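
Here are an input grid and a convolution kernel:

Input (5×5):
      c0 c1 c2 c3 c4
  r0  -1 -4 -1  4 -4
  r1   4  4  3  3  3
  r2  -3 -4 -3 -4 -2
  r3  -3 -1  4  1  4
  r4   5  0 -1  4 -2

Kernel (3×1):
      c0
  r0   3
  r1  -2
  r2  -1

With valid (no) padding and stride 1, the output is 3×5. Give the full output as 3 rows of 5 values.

Output[0,0]: The receptive field on the input at this output position is [-1 / 4 / -3]. Elementwise product with the kernel and sum: -1·3 + 4·-2 + -3·-1.
Output[0,1]: The receptive field on the input at this output position is [-4 / 4 / -4]. Elementwise product with the kernel and sum: -4·3 + 4·-2 + -4·-1.

-8 -16 -6 10 -16
21 21 11 16 9
-8 -10 -16 -18 -12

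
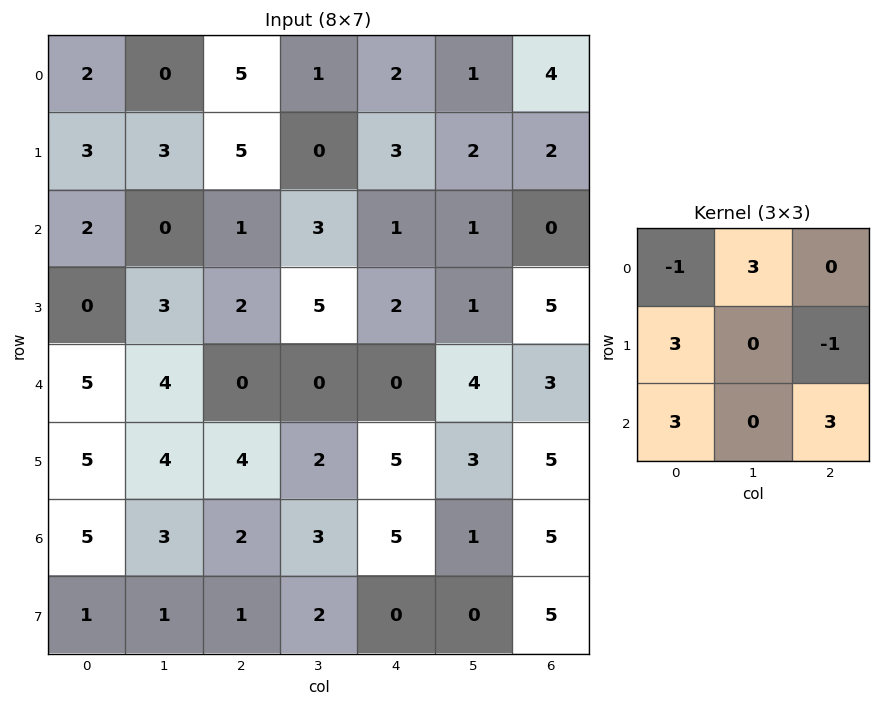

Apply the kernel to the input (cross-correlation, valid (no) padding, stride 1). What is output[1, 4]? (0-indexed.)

27

The receptive field on the input at this output position is [3 2 2 / 1 1 0 / 2 1 5]. Elementwise product with the kernel and sum: 3·-1 + 2·3 + 1·3 + 0·-1 + 2·3 + 5·3.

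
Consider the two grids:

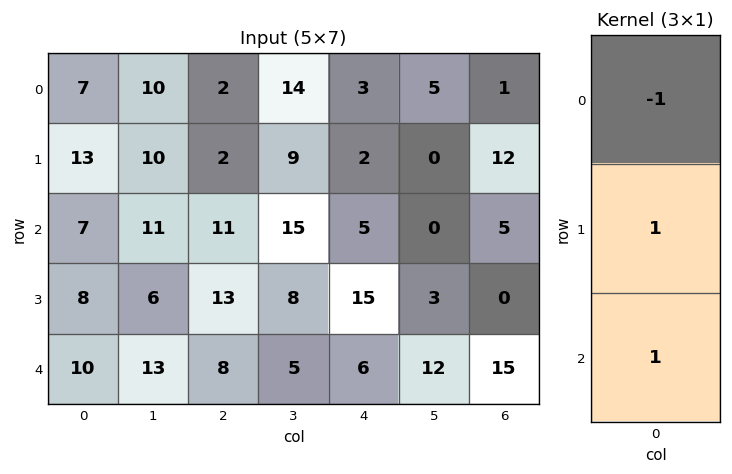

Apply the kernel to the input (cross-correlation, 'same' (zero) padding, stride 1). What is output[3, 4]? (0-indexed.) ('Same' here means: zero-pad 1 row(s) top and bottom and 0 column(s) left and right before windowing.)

The receptive field on the zero-padded input at this output position is [5 / 15 / 6]. Elementwise product with the kernel and sum: 5·-1 + 15·1 + 6·1.

16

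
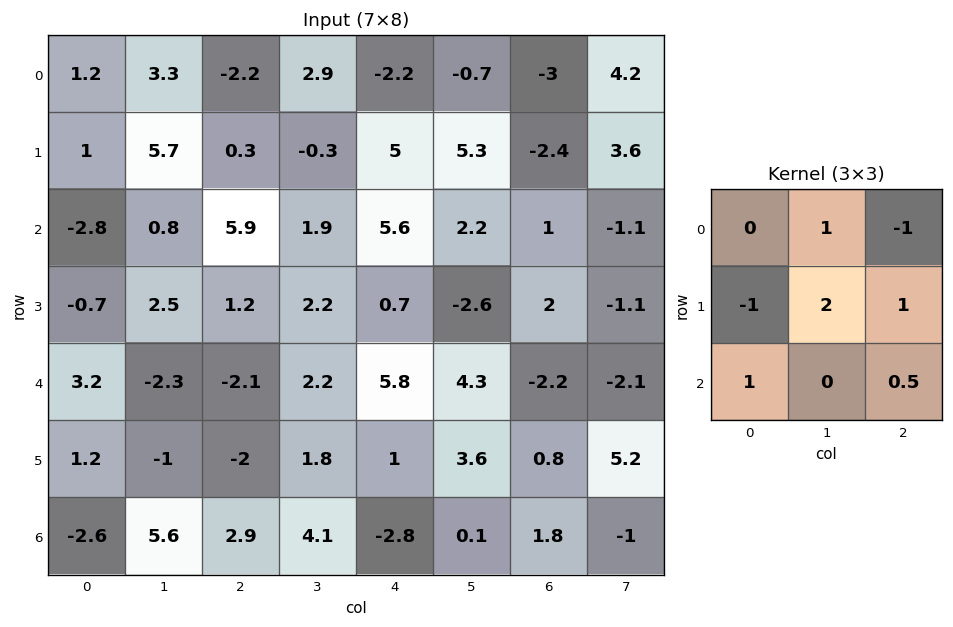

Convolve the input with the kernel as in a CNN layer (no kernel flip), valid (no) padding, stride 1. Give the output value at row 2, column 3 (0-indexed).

4.35

The receptive field on the input at this output position is [1.9 5.6 2.2 / 2.2 0.7 -2.6 / 2.2 5.8 4.3]. Elementwise product with the kernel and sum: 5.6·1 + 2.2·-1 + 2.2·-1 + 0.7·2 + -2.6·1 + 2.2·1 + 4.3·0.5.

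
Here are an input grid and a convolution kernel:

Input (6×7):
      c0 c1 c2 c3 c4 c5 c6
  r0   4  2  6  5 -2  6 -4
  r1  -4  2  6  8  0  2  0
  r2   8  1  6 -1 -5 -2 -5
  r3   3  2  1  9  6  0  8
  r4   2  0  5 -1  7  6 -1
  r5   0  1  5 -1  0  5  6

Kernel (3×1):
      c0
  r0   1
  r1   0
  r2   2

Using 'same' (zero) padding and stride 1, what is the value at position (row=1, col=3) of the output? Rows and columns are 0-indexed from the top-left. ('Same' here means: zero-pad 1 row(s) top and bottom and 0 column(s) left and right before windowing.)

The receptive field on the zero-padded input at this output position is [5 / 8 / -1]. Elementwise product with the kernel and sum: 5·1 + -1·2.

3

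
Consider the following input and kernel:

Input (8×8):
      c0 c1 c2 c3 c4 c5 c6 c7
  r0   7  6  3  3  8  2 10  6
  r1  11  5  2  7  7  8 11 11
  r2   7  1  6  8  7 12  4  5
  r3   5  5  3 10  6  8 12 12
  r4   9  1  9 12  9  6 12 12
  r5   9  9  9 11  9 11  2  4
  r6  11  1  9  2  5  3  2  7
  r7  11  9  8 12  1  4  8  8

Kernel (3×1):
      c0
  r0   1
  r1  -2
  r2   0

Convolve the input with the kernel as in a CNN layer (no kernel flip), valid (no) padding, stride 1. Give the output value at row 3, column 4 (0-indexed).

-12

The receptive field on the input at this output position is [6 / 9 / 9]. Elementwise product with the kernel and sum: 6·1 + 9·-2.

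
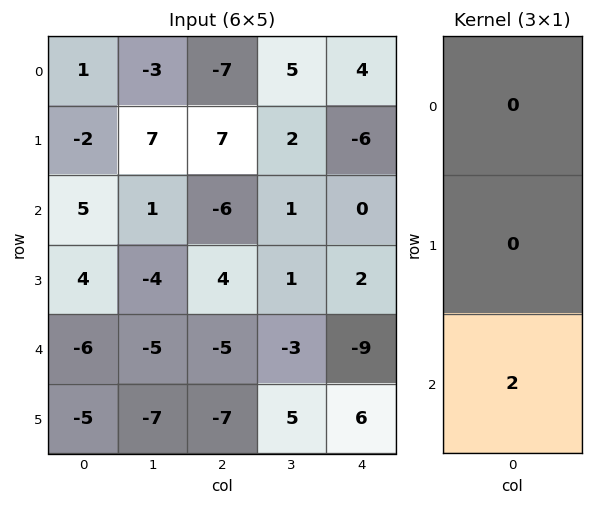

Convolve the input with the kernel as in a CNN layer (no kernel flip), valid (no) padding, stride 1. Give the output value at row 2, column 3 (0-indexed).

-6

The receptive field on the input at this output position is [1 / 1 / -3]. Elementwise product with the kernel and sum: -3·2.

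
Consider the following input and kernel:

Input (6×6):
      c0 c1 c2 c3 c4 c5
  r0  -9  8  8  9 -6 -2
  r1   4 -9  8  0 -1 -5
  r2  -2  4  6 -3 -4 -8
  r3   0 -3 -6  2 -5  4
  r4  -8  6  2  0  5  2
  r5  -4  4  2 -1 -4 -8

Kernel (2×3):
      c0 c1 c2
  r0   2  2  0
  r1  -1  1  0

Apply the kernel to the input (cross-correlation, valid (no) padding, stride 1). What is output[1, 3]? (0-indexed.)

The receptive field on the input at this output position is [0 -1 -5 / -3 -4 -8]. Elementwise product with the kernel and sum: 0·2 + -1·2 + -3·-1 + -4·1.

-3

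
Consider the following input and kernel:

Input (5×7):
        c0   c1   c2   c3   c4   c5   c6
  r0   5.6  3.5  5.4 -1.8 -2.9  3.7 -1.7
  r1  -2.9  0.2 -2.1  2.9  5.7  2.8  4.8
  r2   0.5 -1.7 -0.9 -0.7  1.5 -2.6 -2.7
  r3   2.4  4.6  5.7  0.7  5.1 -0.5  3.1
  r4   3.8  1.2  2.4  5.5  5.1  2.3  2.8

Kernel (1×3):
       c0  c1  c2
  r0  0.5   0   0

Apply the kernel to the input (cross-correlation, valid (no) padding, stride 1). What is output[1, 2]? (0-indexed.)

The receptive field on the input at this output position is [-2.1 2.9 5.7]. Elementwise product with the kernel and sum: -2.1·0.5.

-1.05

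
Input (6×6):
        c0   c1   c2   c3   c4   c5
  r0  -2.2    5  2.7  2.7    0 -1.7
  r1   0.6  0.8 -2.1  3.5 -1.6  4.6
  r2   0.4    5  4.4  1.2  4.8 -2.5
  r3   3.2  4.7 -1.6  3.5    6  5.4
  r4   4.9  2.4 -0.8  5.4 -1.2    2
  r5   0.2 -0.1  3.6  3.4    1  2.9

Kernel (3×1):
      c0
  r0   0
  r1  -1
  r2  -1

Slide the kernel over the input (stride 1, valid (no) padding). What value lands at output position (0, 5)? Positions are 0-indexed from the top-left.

-2.1

The receptive field on the input at this output position is [-1.7 / 4.6 / -2.5]. Elementwise product with the kernel and sum: 4.6·-1 + -2.5·-1.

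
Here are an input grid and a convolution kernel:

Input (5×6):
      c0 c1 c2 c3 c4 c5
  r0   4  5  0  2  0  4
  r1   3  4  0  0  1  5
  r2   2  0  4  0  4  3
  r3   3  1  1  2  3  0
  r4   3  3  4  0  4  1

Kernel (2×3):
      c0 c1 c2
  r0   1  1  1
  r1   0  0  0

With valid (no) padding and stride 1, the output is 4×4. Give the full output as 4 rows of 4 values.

Output[0,0]: The receptive field on the input at this output position is [4 5 0 / 3 4 0]. Elementwise product with the kernel and sum: 4·1 + 5·1 + 0·1.

9 7 2 6
7 4 1 6
6 4 8 7
5 4 6 5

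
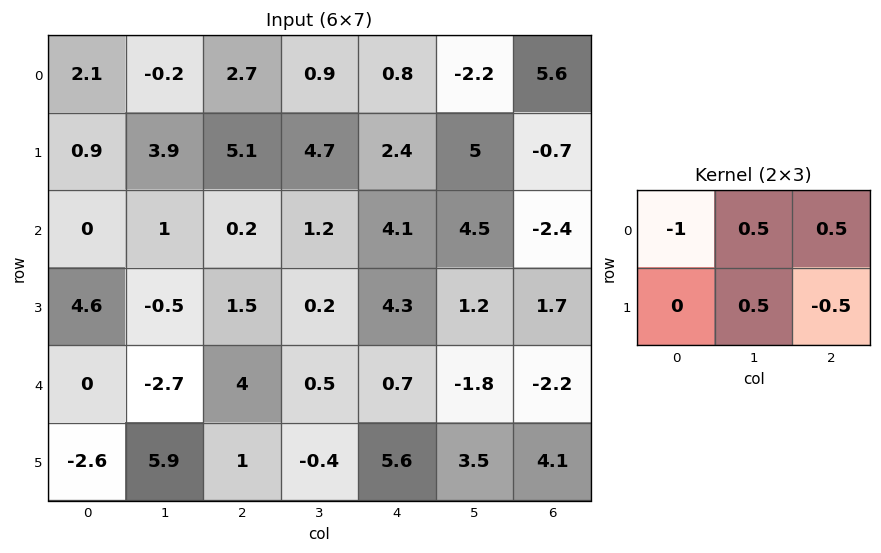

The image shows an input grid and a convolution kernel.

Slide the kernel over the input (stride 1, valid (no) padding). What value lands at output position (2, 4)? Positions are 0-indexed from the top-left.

-3.3

The receptive field on the input at this output position is [4.1 4.5 -2.4 / 4.3 1.2 1.7]. Elementwise product with the kernel and sum: 4.1·-1 + 4.5·0.5 + -2.4·0.5 + 1.2·0.5 + 1.7·-0.5.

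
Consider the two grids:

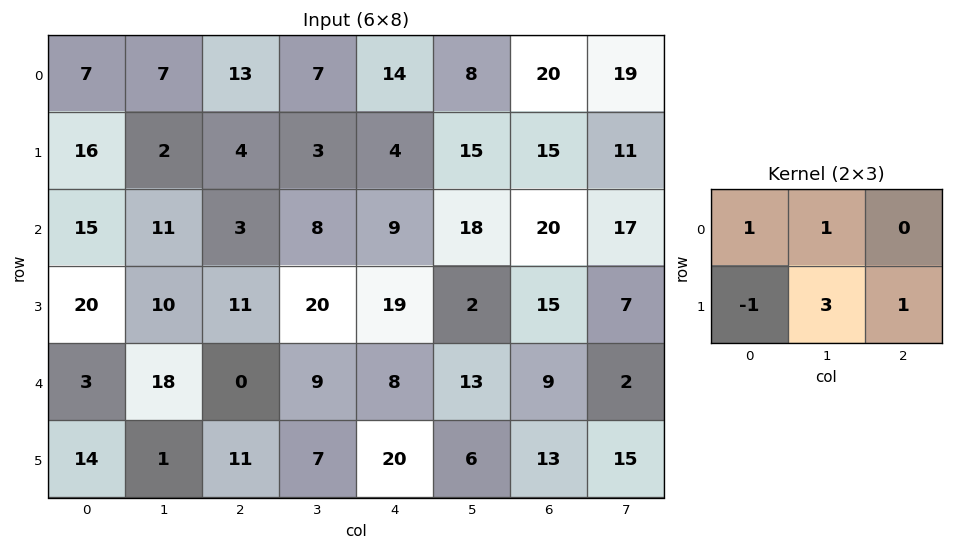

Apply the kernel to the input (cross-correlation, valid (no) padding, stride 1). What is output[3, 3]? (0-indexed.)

67

The receptive field on the input at this output position is [20 19 2 / 9 8 13]. Elementwise product with the kernel and sum: 20·1 + 19·1 + 9·-1 + 8·3 + 13·1.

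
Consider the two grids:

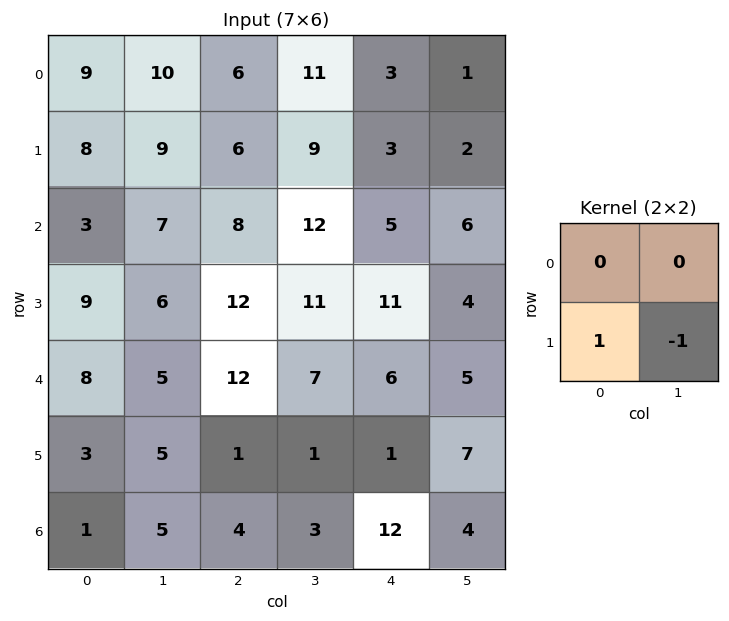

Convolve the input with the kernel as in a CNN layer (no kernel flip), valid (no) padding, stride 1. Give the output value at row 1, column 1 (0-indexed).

The receptive field on the input at this output position is [9 6 / 7 8]. Elementwise product with the kernel and sum: 7·1 + 8·-1.

-1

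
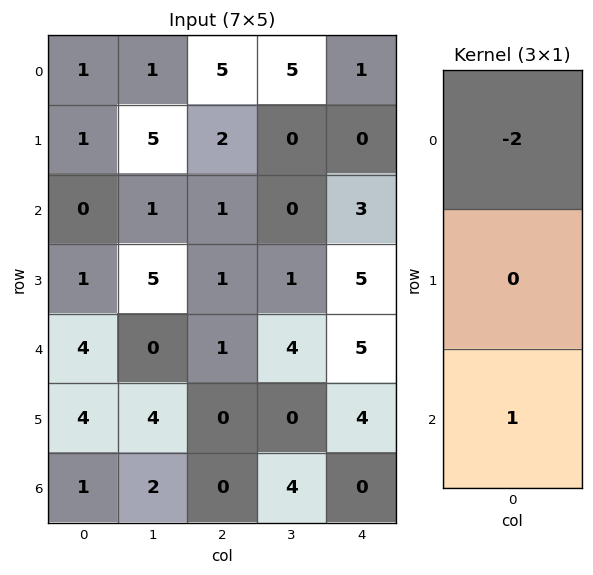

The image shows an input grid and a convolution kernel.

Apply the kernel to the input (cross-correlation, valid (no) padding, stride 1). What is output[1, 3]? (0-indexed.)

The receptive field on the input at this output position is [0 / 0 / 1]. Elementwise product with the kernel and sum: 0·-2 + 1·1.

1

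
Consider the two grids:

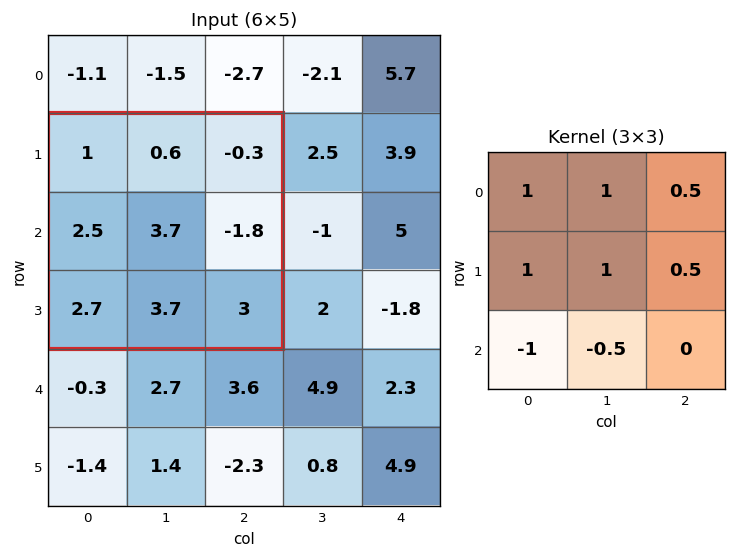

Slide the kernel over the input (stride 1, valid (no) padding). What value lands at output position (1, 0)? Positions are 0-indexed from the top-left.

The receptive field on the input at this output position is [1 0.6 -0.3 / 2.5 3.7 -1.8 / 2.7 3.7 3]. Elementwise product with the kernel and sum: 1·1 + 0.6·1 + -0.3·0.5 + 2.5·1 + 3.7·1 + -1.8·0.5 + 2.7·-1 + 3.7·-0.5.

2.2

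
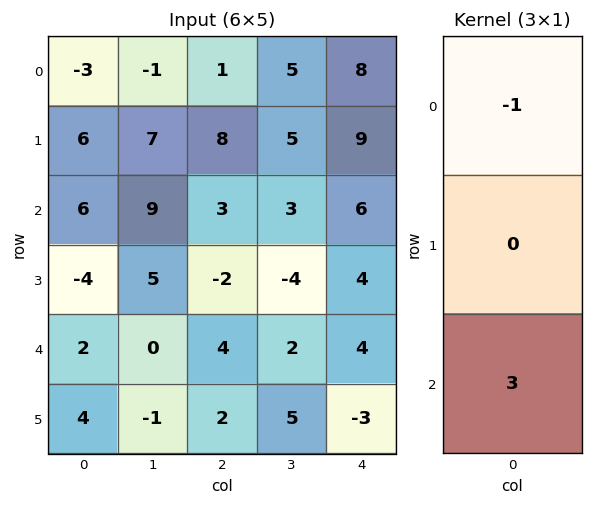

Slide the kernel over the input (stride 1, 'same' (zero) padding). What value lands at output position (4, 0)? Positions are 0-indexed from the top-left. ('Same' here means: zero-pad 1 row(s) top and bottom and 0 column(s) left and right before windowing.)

The receptive field on the zero-padded input at this output position is [-4 / 2 / 4]. Elementwise product with the kernel and sum: -4·-1 + 4·3.

16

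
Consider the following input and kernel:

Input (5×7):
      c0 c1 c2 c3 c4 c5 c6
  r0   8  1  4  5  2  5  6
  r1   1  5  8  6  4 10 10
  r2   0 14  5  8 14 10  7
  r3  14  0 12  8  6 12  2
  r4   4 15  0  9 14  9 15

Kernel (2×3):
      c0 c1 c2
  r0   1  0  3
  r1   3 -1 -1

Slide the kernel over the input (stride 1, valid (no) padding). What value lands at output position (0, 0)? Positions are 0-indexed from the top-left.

10

The receptive field on the input at this output position is [8 1 4 / 1 5 8]. Elementwise product with the kernel and sum: 8·1 + 4·3 + 1·3 + 5·-1 + 8·-1.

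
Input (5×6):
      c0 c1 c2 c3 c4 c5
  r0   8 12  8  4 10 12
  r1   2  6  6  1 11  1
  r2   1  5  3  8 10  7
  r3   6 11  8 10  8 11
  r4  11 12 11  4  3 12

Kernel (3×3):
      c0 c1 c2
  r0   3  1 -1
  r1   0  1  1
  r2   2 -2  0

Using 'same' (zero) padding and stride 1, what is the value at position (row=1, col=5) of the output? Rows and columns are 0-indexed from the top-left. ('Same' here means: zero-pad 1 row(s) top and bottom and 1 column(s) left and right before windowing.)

49

The receptive field on the zero-padded input at this output position is [10 12 0 / 11 1 0 / 10 7 0]. Elementwise product with the kernel and sum: 10·3 + 12·1 + 0·-1 + 1·1 + 0·1 + 10·2 + 7·-2.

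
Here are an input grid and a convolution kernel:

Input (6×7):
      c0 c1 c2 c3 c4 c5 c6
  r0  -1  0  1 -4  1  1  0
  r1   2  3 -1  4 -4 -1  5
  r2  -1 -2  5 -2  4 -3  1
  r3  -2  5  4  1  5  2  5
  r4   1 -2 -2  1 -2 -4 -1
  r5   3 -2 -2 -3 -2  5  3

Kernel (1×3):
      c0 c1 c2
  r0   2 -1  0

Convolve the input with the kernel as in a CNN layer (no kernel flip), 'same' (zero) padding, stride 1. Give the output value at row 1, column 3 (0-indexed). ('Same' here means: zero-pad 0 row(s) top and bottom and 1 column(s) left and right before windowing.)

-6

The receptive field on the zero-padded input at this output position is [-1 4 -4]. Elementwise product with the kernel and sum: -1·2 + 4·-1.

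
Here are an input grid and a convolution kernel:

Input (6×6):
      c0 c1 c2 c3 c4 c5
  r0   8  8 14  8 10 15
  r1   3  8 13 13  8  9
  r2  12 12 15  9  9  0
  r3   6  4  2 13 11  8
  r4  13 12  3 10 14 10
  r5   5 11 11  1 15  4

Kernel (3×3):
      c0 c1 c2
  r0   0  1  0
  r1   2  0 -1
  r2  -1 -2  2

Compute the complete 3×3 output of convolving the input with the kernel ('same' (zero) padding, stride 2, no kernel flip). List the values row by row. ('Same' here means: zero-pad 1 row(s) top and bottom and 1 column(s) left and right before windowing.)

Output[0,0]: The receptive field on the zero-padded input at this output position is [0 0 0 / 0 8 8 / 0 3 8]. Elementwise product with the kernel and sum: 0·1 + 0·2 + 8·-1 + 0·-1 + 3·-2 + 8·2.

2 0 -10
-13 46 7
6 -15 -2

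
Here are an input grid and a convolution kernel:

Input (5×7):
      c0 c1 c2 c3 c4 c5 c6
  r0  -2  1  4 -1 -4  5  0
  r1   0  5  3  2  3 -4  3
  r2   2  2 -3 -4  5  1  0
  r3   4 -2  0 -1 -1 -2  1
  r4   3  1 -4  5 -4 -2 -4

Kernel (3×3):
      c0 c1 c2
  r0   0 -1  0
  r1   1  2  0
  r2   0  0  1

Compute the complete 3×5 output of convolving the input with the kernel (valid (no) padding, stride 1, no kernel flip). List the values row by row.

6 3 13 13 -10
1 -8 -14 1 12
-6 6 -2 -10 -10

Output[0,0]: The receptive field on the input at this output position is [-2 1 4 / 0 5 3 / 2 2 -3]. Elementwise product with the kernel and sum: 1·-1 + 0·1 + 5·2 + -3·1.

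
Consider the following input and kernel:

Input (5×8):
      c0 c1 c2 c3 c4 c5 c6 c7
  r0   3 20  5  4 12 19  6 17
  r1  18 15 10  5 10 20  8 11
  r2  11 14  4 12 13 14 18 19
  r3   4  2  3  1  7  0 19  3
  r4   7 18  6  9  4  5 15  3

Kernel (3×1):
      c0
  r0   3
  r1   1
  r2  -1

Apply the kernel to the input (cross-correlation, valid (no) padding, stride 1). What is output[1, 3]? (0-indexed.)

The receptive field on the input at this output position is [5 / 12 / 1]. Elementwise product with the kernel and sum: 5·3 + 12·1 + 1·-1.

26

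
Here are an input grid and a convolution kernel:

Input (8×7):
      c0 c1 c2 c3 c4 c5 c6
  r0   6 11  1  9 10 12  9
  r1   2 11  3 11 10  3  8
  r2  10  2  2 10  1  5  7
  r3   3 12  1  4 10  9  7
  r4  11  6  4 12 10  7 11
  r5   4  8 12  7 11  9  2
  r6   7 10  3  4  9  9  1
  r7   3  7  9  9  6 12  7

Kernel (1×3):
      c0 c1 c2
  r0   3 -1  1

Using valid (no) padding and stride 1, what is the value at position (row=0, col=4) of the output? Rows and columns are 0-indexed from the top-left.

27

The receptive field on the input at this output position is [10 12 9]. Elementwise product with the kernel and sum: 10·3 + 12·-1 + 9·1.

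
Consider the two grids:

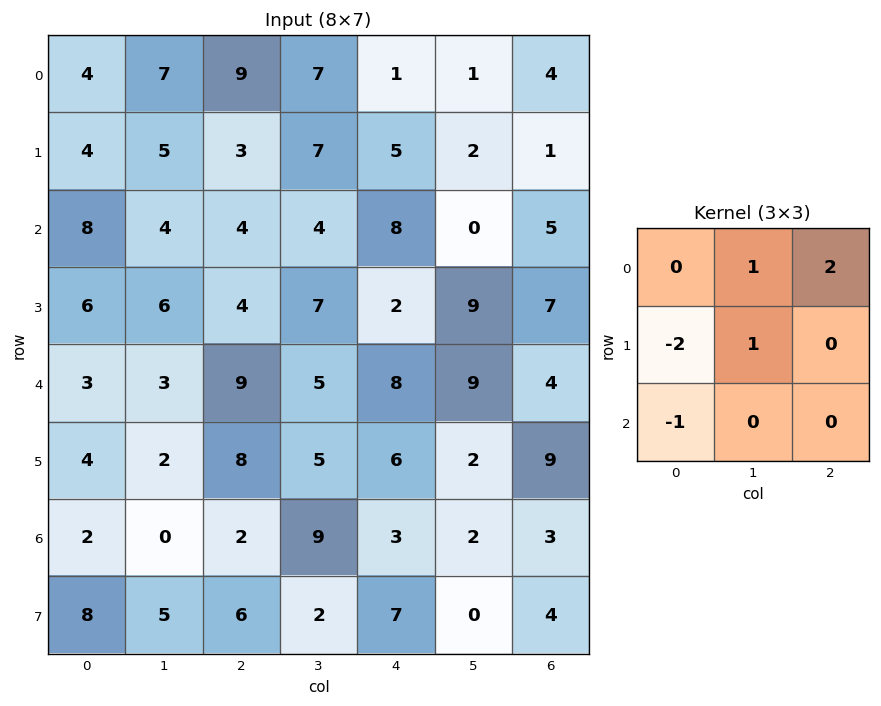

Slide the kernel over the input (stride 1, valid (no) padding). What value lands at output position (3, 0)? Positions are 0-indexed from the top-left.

The receptive field on the input at this output position is [6 6 4 / 3 3 9 / 4 2 8]. Elementwise product with the kernel and sum: 6·1 + 4·2 + 3·-2 + 3·1 + 4·-1.

7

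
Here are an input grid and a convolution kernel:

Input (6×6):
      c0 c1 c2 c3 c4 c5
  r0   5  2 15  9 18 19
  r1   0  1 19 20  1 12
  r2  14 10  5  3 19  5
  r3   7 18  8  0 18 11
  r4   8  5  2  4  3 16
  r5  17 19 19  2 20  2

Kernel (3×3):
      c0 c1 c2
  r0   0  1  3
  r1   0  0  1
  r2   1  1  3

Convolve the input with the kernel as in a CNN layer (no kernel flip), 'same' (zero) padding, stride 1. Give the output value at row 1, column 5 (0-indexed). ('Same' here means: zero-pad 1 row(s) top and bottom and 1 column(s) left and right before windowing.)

The receptive field on the zero-padded input at this output position is [18 19 0 / 1 12 0 / 19 5 0]. Elementwise product with the kernel and sum: 19·1 + 0·3 + 0·1 + 19·1 + 5·1 + 0·3.

43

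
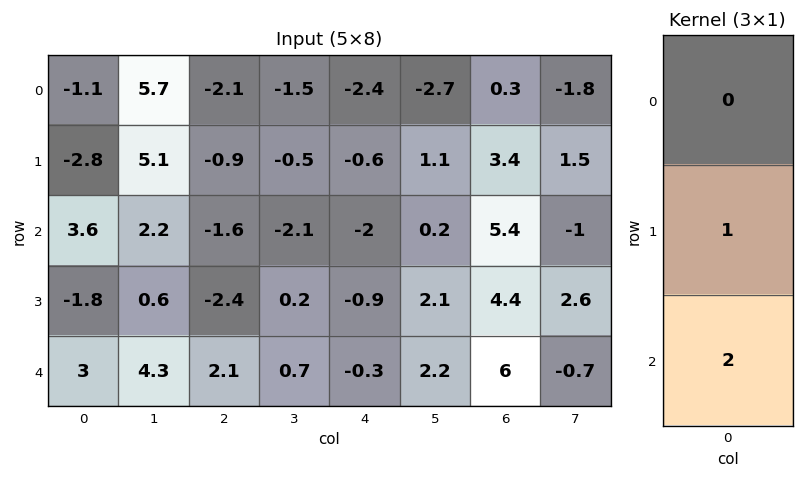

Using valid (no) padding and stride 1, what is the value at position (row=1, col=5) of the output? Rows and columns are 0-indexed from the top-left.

4.4

The receptive field on the input at this output position is [1.1 / 0.2 / 2.1]. Elementwise product with the kernel and sum: 0.2·1 + 2.1·2.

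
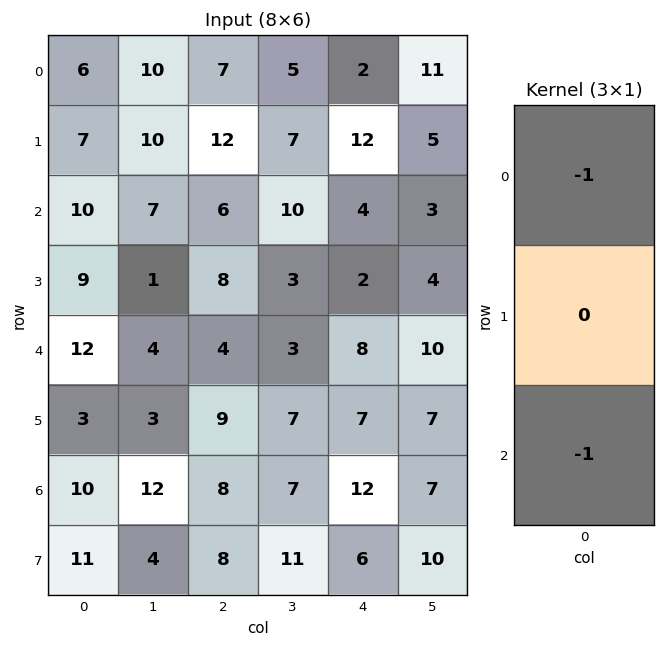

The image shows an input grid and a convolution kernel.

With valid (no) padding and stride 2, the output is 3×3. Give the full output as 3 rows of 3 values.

Output[0,0]: The receptive field on the input at this output position is [6 / 7 / 10]. Elementwise product with the kernel and sum: 6·-1 + 10·-1.

-16 -13 -6
-22 -10 -12
-22 -12 -20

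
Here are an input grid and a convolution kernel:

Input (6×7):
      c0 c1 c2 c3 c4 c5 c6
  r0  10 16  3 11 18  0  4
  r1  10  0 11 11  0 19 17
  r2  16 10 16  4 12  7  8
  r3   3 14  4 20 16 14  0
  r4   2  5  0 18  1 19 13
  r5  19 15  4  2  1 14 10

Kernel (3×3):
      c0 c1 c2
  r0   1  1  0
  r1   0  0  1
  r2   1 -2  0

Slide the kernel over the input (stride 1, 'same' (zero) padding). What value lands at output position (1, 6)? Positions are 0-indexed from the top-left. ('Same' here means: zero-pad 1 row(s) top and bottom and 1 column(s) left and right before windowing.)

The receptive field on the zero-padded input at this output position is [0 4 0 / 19 17 0 / 7 8 0]. Elementwise product with the kernel and sum: 0·1 + 4·1 + 0·1 + 7·1 + 8·-2.

-5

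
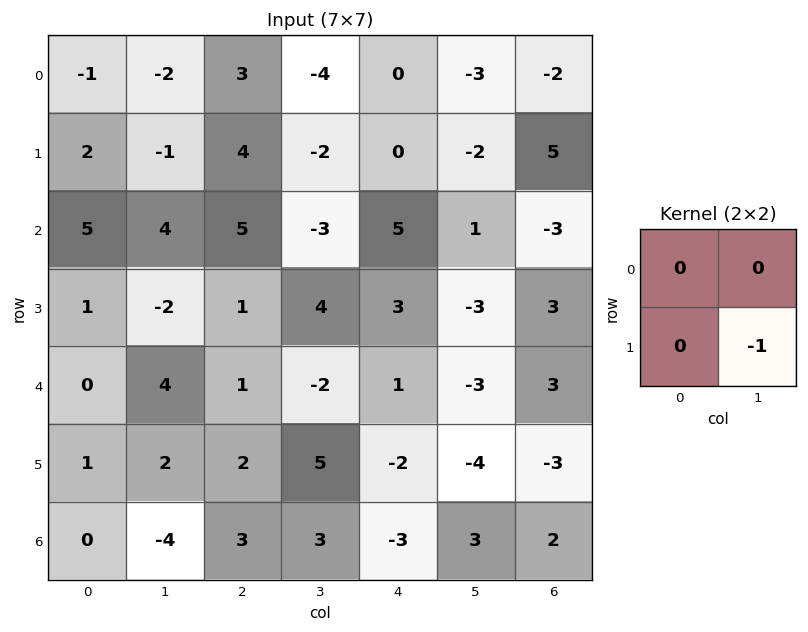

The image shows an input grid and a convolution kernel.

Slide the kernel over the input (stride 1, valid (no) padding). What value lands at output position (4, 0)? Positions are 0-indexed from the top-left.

-2

The receptive field on the input at this output position is [0 4 / 1 2]. Elementwise product with the kernel and sum: 2·-1.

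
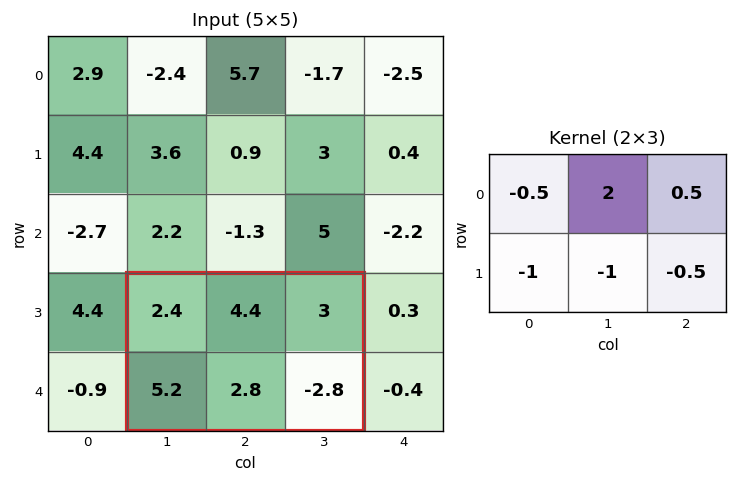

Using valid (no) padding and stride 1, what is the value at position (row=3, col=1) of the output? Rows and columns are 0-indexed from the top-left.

2.5

The receptive field on the input at this output position is [2.4 4.4 3 / 5.2 2.8 -2.8]. Elementwise product with the kernel and sum: 2.4·-0.5 + 4.4·2 + 3·0.5 + 5.2·-1 + 2.8·-1 + -2.8·-0.5.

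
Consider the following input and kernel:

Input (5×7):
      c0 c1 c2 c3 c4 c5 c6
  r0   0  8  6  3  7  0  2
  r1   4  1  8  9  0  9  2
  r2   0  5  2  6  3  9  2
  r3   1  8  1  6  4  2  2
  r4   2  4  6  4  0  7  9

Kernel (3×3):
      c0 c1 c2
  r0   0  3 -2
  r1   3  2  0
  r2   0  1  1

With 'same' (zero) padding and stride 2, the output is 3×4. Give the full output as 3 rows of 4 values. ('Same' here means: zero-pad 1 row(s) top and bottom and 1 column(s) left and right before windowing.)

Output[0,0]: The receptive field on the zero-padded input at this output position is [0 0 0 / 0 0 8 / 0 4 1]. Elementwise product with the kernel and sum: 0·3 + 0·-2 + 0·3 + 0·2 + 4·1 + 1·1.

5 53 32 6
19 32 12 39
-9 15 20 45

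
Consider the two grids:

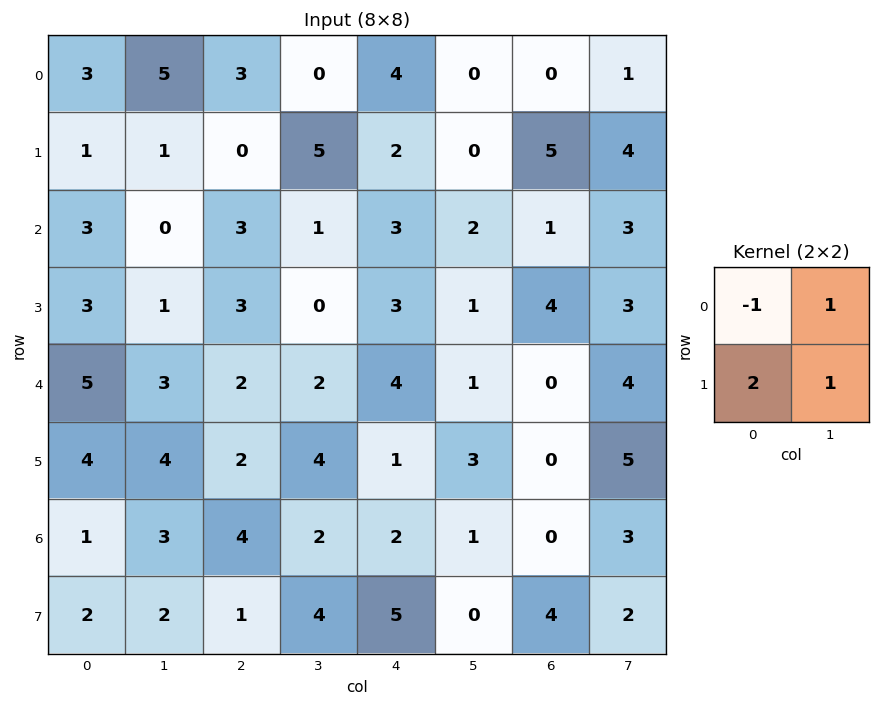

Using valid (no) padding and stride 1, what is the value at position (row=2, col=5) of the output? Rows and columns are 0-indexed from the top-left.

5

The receptive field on the input at this output position is [2 1 / 1 4]. Elementwise product with the kernel and sum: 2·-1 + 1·1 + 1·2 + 4·1.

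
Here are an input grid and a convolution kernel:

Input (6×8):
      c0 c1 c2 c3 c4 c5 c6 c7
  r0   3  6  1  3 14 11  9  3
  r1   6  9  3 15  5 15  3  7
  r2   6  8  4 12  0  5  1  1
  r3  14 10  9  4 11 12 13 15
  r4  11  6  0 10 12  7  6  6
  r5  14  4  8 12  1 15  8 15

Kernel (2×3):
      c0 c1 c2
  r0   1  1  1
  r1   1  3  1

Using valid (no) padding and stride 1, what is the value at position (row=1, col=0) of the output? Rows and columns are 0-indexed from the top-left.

52

The receptive field on the input at this output position is [6 9 3 / 6 8 4]. Elementwise product with the kernel and sum: 6·1 + 9·1 + 3·1 + 6·1 + 8·3 + 4·1.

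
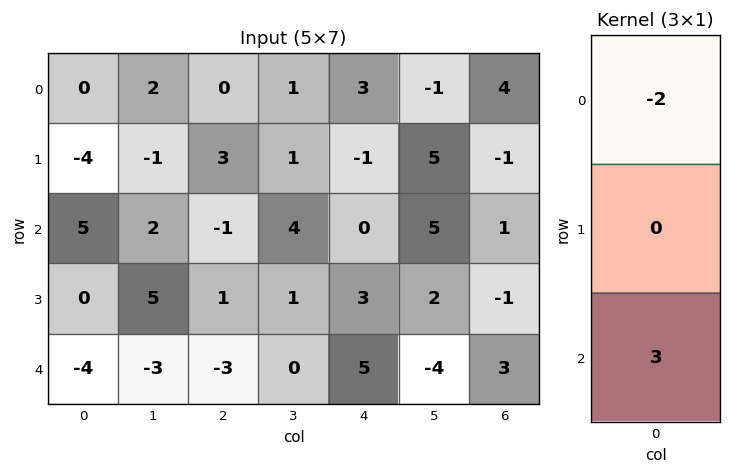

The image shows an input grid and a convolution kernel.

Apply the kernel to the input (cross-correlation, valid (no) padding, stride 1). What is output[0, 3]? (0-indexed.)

The receptive field on the input at this output position is [1 / 1 / 4]. Elementwise product with the kernel and sum: 1·-2 + 4·3.

10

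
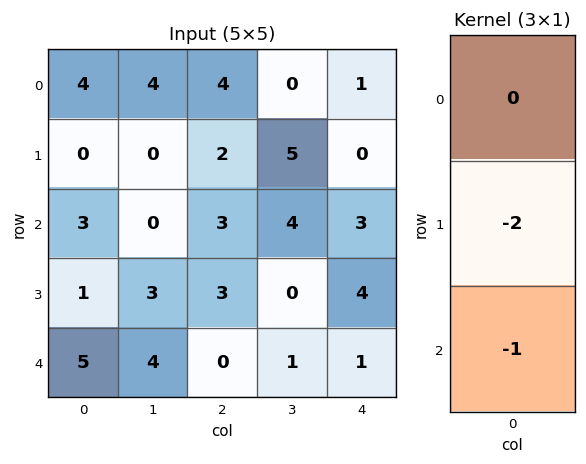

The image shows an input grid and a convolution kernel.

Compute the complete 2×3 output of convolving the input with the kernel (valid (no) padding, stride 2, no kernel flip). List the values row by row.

-3 -7 -3
-7 -6 -9

Output[0,0]: The receptive field on the input at this output position is [4 / 0 / 3]. Elementwise product with the kernel and sum: 0·-2 + 3·-1.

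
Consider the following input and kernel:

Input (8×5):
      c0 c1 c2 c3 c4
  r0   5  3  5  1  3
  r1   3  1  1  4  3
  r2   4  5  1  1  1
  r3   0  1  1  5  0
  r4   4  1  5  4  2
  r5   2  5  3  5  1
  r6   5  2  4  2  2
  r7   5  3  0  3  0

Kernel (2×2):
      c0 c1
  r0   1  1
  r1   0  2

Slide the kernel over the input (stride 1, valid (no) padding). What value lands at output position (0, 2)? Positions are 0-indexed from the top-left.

14

The receptive field on the input at this output position is [5 1 / 1 4]. Elementwise product with the kernel and sum: 5·1 + 1·1 + 4·2.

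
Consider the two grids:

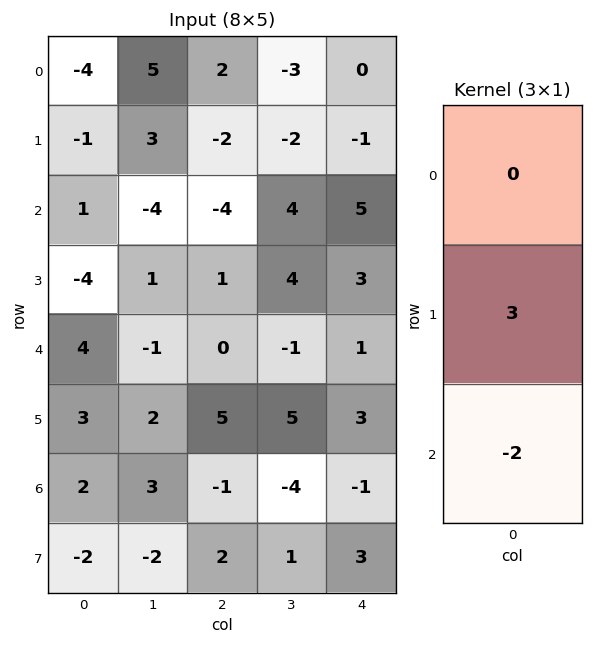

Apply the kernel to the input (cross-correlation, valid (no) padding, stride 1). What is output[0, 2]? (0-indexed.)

2

The receptive field on the input at this output position is [2 / -2 / -4]. Elementwise product with the kernel and sum: -2·3 + -4·-2.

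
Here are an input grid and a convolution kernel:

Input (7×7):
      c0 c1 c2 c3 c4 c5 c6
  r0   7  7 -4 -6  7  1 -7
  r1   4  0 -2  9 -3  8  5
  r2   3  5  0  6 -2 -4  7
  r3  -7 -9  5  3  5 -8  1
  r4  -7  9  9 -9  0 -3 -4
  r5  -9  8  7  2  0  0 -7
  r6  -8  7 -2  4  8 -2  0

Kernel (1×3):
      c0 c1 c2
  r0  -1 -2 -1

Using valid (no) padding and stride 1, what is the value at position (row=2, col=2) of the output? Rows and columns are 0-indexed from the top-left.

The receptive field on the input at this output position is [0 6 -2]. Elementwise product with the kernel and sum: 0·-1 + 6·-2 + -2·-1.

-10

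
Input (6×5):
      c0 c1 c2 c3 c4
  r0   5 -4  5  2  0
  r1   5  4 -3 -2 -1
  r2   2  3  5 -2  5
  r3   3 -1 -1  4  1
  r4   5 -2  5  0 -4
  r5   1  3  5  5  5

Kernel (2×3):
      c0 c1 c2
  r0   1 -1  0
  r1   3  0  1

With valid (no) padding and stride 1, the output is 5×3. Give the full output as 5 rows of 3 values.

21 1 -7
12 14 19
7 -1 5
24 -6 6
15 7 25

Output[0,0]: The receptive field on the input at this output position is [5 -4 5 / 5 4 -3]. Elementwise product with the kernel and sum: 5·1 + -4·-1 + 5·3 + -3·1.
Output[0,1]: The receptive field on the input at this output position is [-4 5 2 / 4 -3 -2]. Elementwise product with the kernel and sum: -4·1 + 5·-1 + 4·3 + -2·1.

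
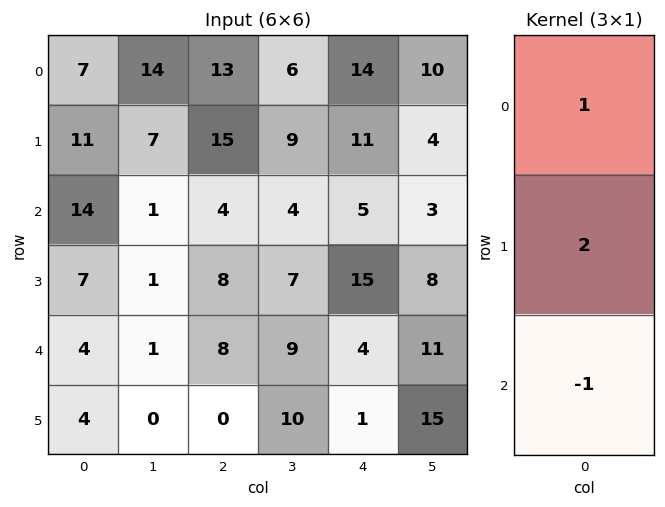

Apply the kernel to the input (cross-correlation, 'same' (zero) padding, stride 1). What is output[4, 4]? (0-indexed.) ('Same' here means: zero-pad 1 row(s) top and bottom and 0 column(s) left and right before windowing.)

The receptive field on the zero-padded input at this output position is [15 / 4 / 1]. Elementwise product with the kernel and sum: 15·1 + 4·2 + 1·-1.

22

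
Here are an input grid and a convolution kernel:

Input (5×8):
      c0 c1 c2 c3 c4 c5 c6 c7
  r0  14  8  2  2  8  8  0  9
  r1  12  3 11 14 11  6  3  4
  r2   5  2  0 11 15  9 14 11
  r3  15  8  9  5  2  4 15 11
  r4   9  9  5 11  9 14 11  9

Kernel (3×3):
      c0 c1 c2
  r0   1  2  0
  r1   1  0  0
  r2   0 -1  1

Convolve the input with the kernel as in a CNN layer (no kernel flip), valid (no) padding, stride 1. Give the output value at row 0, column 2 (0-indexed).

21

The receptive field on the input at this output position is [2 2 8 / 11 14 11 / 0 11 15]. Elementwise product with the kernel and sum: 2·1 + 2·2 + 11·1 + 11·-1 + 15·1.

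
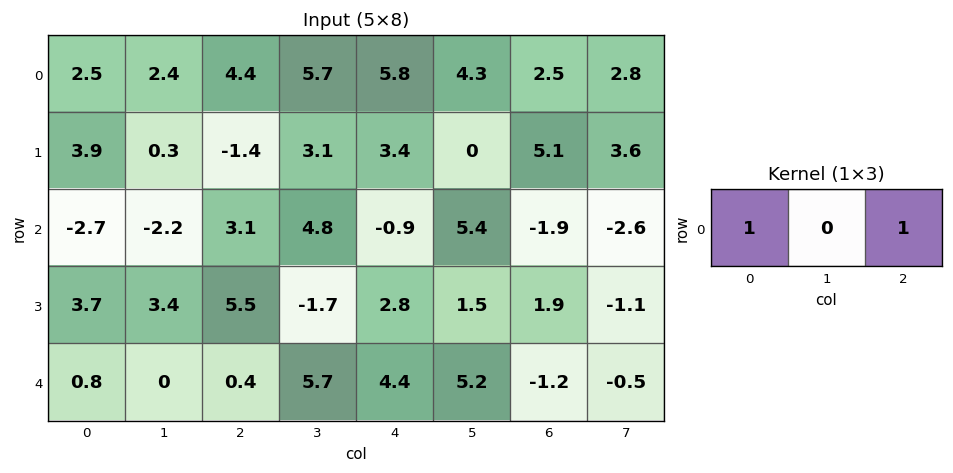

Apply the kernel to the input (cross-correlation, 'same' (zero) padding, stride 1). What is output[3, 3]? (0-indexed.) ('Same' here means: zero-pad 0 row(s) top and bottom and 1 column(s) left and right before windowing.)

8.3

The receptive field on the zero-padded input at this output position is [5.5 -1.7 2.8]. Elementwise product with the kernel and sum: 5.5·1 + 2.8·1.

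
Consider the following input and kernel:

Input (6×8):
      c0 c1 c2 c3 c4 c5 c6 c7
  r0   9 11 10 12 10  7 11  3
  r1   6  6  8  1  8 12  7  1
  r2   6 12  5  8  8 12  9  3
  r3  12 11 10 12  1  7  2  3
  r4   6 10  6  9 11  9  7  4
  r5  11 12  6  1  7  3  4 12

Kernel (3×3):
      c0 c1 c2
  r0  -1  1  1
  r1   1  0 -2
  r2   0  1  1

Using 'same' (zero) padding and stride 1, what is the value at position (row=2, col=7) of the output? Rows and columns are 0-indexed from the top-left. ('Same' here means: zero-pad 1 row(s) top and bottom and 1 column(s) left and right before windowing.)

6

The receptive field on the zero-padded input at this output position is [7 1 0 / 9 3 0 / 2 3 0]. Elementwise product with the kernel and sum: 7·-1 + 1·1 + 0·1 + 9·1 + 0·-2 + 3·1 + 0·1.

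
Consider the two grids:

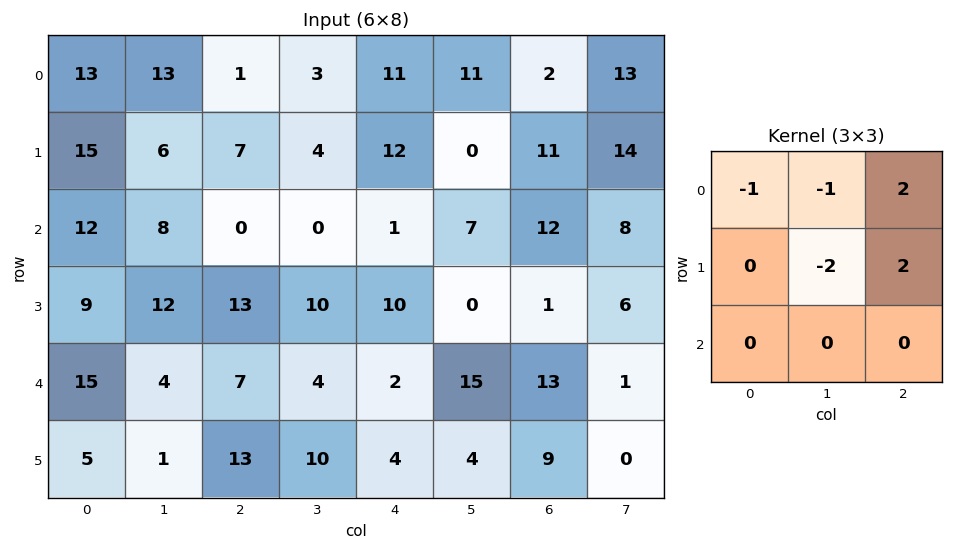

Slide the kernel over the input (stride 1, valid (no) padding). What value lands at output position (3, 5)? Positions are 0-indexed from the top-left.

-13

The receptive field on the input at this output position is [0 1 6 / 15 13 1 / 4 9 0]. Elementwise product with the kernel and sum: 0·-1 + 1·-1 + 6·2 + 13·-2 + 1·2.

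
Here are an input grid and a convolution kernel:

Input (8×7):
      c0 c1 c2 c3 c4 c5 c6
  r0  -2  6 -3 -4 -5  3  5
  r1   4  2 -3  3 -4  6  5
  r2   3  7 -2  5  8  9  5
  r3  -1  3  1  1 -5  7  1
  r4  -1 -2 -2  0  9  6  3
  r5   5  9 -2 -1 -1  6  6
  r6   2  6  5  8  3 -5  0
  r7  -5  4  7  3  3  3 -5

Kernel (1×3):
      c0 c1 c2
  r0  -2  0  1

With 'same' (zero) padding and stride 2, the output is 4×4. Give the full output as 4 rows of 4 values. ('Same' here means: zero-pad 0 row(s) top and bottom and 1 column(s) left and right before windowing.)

6 -16 11 -6
7 -9 -1 -18
-2 4 6 -12
6 -4 -21 10

Output[0,0]: The receptive field on the zero-padded input at this output position is [0 -2 6]. Elementwise product with the kernel and sum: 0·-2 + 6·1.
Output[0,1]: The receptive field on the zero-padded input at this output position is [6 -3 -4]. Elementwise product with the kernel and sum: 6·-2 + -4·1.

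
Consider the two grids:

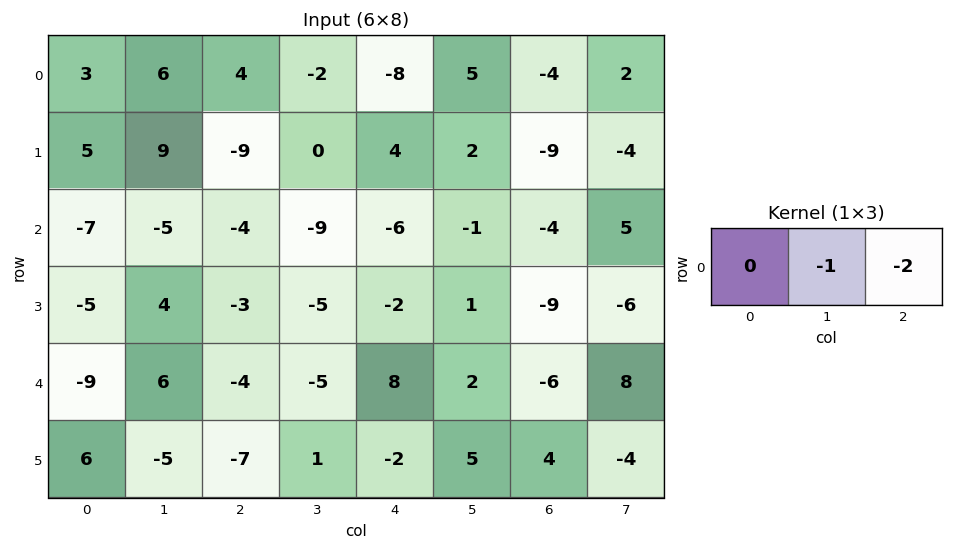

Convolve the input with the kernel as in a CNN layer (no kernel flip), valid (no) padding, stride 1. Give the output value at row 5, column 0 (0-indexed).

19

The receptive field on the input at this output position is [6 -5 -7]. Elementwise product with the kernel and sum: -5·-1 + -7·-2.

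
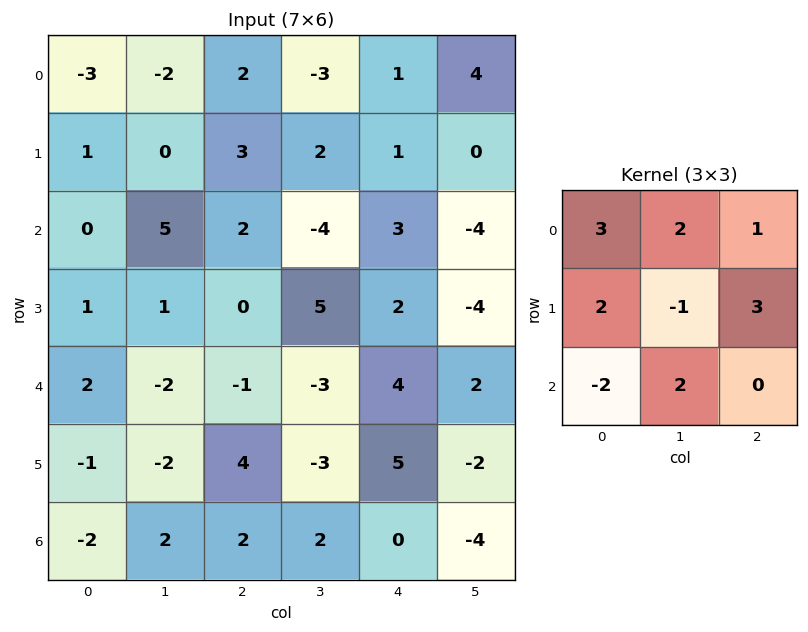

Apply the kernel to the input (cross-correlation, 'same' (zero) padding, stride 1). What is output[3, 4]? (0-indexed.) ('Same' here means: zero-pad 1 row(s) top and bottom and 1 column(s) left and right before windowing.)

0

The receptive field on the zero-padded input at this output position is [-4 3 -4 / 5 2 -4 / -3 4 2]. Elementwise product with the kernel and sum: -4·3 + 3·2 + -4·1 + 5·2 + 2·-1 + -4·3 + -3·-2 + 4·2.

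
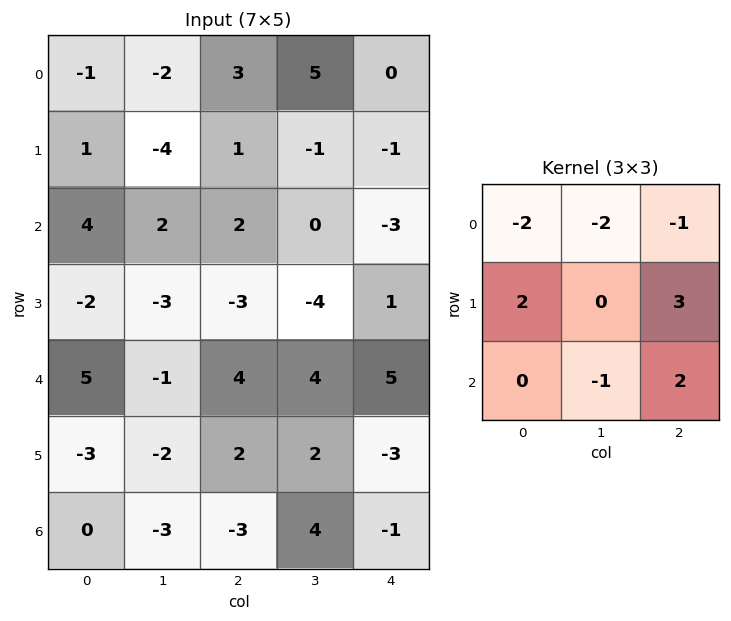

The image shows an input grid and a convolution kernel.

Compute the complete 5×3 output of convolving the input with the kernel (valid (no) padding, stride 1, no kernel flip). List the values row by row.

Output[0,0]: The receptive field on the input at this output position is [-1 -2 3 / 1 -4 1 / 4 2 2]. Elementwise product with the kernel and sum: -1·-2 + -2·-2 + 3·-1 + 1·2 + 1·3 + 2·-1 + 2·2.

10 -20 -23
16 6 2
-18 -22 2
41 28 28
-15 3 -32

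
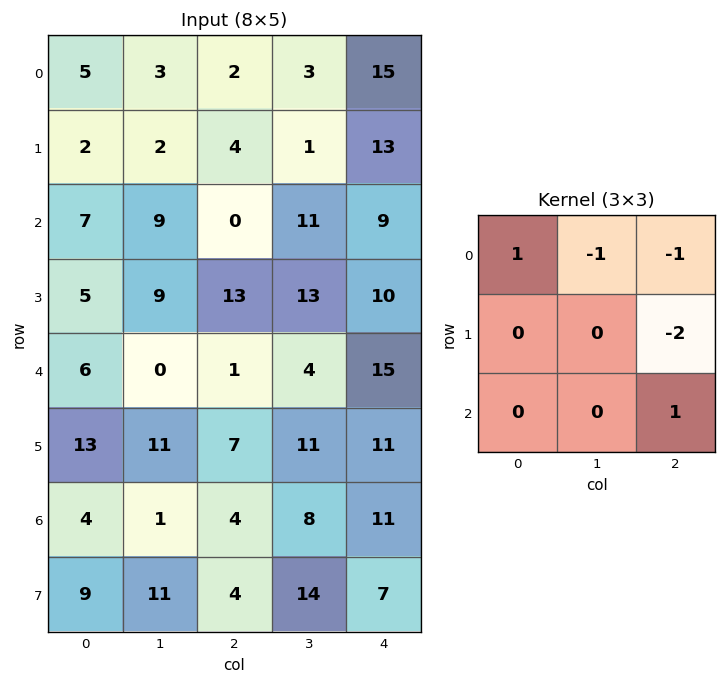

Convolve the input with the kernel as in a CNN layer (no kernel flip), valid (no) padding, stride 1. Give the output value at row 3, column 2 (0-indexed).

-29

The receptive field on the input at this output position is [13 13 10 / 1 4 15 / 7 11 11]. Elementwise product with the kernel and sum: 13·1 + 13·-1 + 10·-1 + 15·-2 + 11·1.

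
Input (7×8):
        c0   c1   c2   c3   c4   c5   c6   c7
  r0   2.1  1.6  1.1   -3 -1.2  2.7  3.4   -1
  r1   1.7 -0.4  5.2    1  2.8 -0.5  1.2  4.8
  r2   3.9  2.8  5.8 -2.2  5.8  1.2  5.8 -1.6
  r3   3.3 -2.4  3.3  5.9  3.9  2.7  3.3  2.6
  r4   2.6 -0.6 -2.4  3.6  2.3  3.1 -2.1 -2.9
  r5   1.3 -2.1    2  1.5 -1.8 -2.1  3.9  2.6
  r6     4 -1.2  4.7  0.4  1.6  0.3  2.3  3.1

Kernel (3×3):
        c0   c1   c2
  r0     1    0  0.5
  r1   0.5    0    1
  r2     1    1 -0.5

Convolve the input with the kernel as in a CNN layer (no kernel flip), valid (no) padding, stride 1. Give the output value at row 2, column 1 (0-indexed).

1.6

The receptive field on the input at this output position is [2.8 5.8 -2.2 / -2.4 3.3 5.9 / -0.6 -2.4 3.6]. Elementwise product with the kernel and sum: 2.8·1 + -2.2·0.5 + -2.4·0.5 + 5.9·1 + -0.6·1 + -2.4·1 + 3.6·-0.5.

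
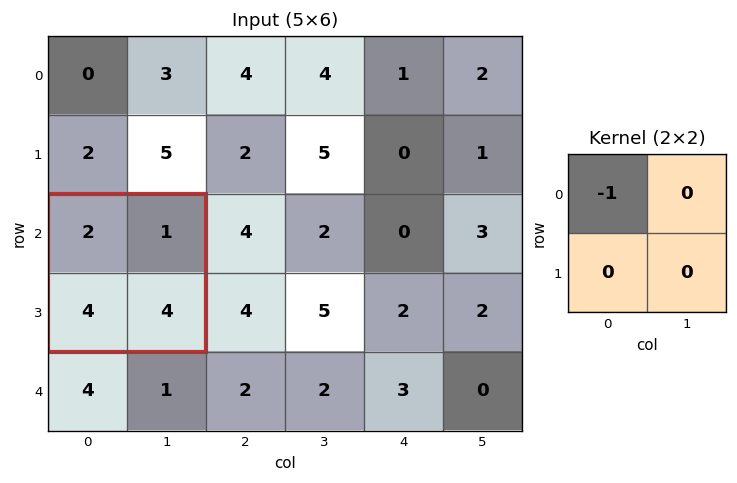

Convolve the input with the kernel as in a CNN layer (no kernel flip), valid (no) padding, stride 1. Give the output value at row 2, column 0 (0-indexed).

The receptive field on the input at this output position is [2 1 / 4 4]. Elementwise product with the kernel and sum: 2·-1.

-2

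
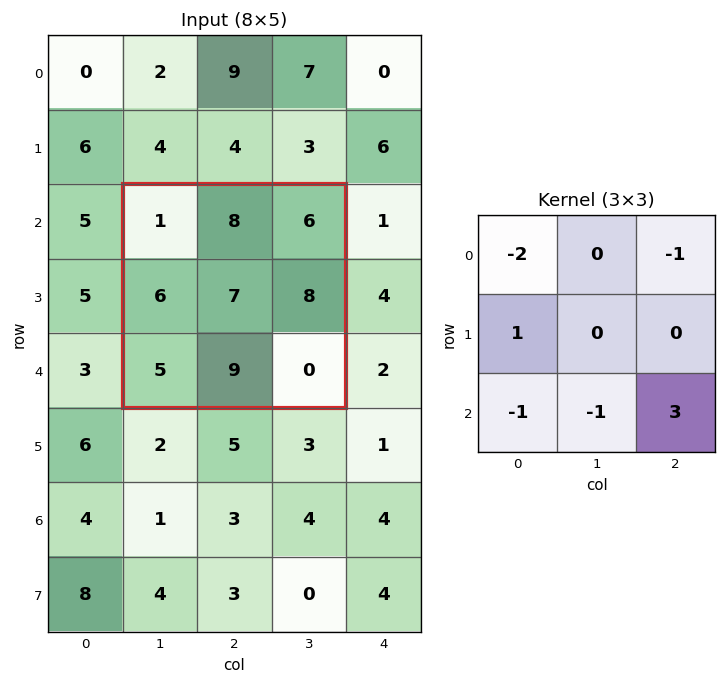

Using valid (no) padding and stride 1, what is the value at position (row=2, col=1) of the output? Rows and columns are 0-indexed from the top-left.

-16

The receptive field on the input at this output position is [1 8 6 / 6 7 8 / 5 9 0]. Elementwise product with the kernel and sum: 1·-2 + 6·-1 + 6·1 + 5·-1 + 9·-1 + 0·3.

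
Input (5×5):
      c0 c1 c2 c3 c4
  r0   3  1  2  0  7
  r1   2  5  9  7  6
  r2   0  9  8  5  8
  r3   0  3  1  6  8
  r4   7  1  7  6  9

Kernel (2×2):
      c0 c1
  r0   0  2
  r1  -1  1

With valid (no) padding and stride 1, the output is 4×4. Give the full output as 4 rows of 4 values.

Output[0,0]: The receptive field on the input at this output position is [3 1 / 2 5]. Elementwise product with the kernel and sum: 1·2 + 2·-1 + 5·1.
Output[0,1]: The receptive field on the input at this output position is [1 2 / 5 9]. Elementwise product with the kernel and sum: 2·2 + 5·-1 + 9·1.

5 8 -2 13
19 17 11 15
21 14 15 18
0 8 11 19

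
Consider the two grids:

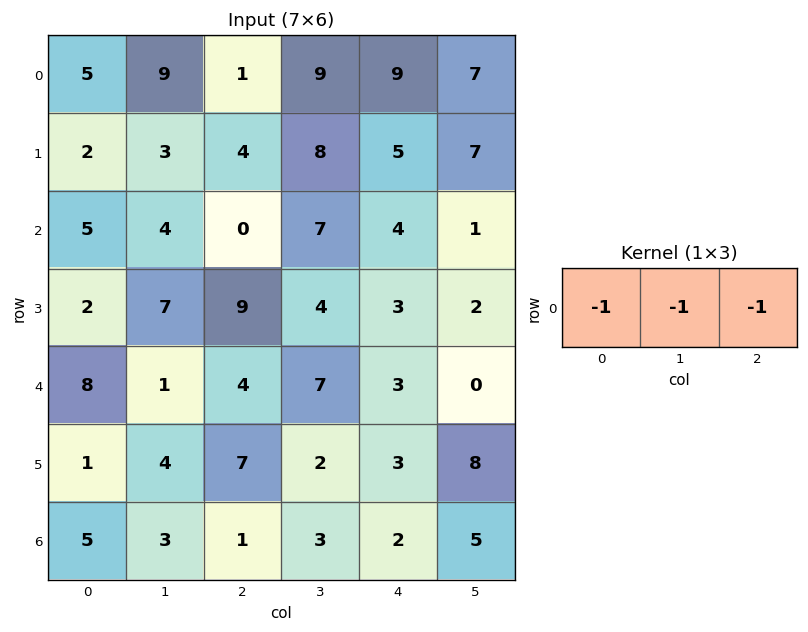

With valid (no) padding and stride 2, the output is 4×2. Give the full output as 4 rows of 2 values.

-15 -19
-9 -11
-13 -14
-9 -6

Output[0,0]: The receptive field on the input at this output position is [5 9 1]. Elementwise product with the kernel and sum: 5·-1 + 9·-1 + 1·-1.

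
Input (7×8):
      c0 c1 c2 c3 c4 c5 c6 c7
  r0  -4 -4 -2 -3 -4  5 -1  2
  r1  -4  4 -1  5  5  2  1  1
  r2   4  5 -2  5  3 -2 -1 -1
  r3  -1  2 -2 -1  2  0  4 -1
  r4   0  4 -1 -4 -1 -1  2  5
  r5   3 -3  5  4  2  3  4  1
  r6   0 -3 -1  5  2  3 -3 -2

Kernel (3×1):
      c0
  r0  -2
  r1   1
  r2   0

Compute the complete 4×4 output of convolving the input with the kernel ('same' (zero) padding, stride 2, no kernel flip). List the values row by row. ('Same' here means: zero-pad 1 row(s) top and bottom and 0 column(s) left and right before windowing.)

Output[0,0]: The receptive field on the zero-padded input at this output position is [0 / -4 / -4]. Elementwise product with the kernel and sum: 0·-2 + -4·1.

-4 -2 -4 -1
12 0 -7 -3
2 3 -5 -6
-6 -11 -2 -11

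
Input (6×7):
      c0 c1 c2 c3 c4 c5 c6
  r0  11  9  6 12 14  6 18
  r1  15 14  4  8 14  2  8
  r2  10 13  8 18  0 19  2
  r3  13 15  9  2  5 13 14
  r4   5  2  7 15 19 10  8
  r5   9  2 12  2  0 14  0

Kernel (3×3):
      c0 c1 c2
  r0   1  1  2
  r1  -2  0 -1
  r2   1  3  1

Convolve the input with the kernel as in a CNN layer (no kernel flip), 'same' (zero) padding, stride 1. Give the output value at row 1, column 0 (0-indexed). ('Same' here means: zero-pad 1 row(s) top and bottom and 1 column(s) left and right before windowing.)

58

The receptive field on the zero-padded input at this output position is [0 11 9 / 0 15 14 / 0 10 13]. Elementwise product with the kernel and sum: 0·1 + 11·1 + 9·2 + 0·-2 + 14·-1 + 0·1 + 10·3 + 13·1.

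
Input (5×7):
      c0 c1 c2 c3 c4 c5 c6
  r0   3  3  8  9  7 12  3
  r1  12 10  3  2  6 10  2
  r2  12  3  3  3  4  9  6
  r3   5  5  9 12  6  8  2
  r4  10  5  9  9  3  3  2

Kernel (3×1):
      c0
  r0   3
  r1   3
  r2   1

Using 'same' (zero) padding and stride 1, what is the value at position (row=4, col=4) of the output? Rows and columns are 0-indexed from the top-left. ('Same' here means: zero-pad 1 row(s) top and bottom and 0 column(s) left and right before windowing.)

27

The receptive field on the zero-padded input at this output position is [6 / 3 / 0]. Elementwise product with the kernel and sum: 6·3 + 3·3 + 0·1.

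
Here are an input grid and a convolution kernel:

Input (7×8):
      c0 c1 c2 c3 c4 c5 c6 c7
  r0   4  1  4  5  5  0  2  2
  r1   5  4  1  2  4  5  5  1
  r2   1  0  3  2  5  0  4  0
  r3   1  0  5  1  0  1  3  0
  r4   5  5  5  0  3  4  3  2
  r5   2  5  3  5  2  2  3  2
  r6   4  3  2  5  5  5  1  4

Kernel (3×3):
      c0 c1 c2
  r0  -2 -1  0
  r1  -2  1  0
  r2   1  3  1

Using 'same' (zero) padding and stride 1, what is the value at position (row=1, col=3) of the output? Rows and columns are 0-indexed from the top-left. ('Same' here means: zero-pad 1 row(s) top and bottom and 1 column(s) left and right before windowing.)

The receptive field on the zero-padded input at this output position is [4 5 5 / 1 2 4 / 3 2 5]. Elementwise product with the kernel and sum: 4·-2 + 5·-1 + 1·-2 + 2·1 + 3·1 + 2·3 + 5·1.

1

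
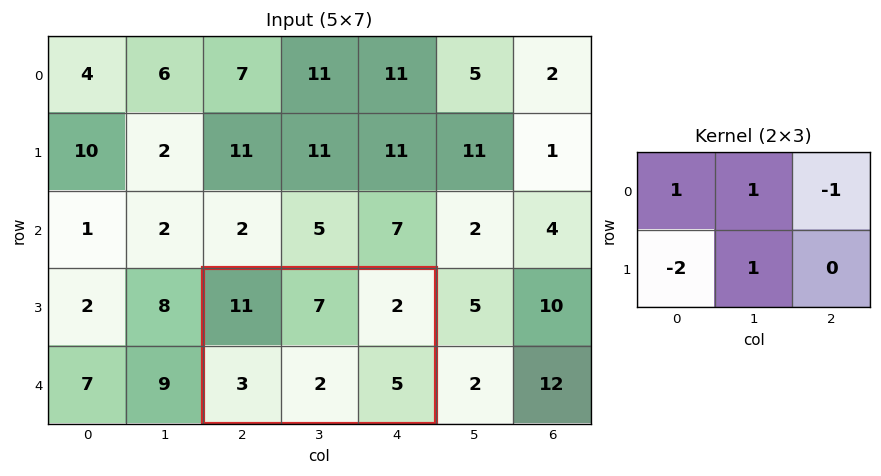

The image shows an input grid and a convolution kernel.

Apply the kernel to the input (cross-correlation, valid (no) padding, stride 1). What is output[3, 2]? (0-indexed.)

12

The receptive field on the input at this output position is [11 7 2 / 3 2 5]. Elementwise product with the kernel and sum: 11·1 + 7·1 + 2·-1 + 3·-2 + 2·1.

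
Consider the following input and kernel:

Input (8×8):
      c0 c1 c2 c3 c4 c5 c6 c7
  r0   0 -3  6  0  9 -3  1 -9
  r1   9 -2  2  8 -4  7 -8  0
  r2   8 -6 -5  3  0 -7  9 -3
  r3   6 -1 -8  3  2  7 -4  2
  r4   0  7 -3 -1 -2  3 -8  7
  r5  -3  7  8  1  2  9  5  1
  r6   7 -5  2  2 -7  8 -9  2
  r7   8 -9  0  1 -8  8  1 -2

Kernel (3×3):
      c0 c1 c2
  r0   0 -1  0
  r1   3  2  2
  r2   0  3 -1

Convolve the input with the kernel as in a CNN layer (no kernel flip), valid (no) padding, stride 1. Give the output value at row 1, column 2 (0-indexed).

-10

The receptive field on the input at this output position is [2 8 -4 / -5 3 0 / -8 3 2]. Elementwise product with the kernel and sum: 8·-1 + -5·3 + 3·2 + 0·2 + 3·3 + 2·-1.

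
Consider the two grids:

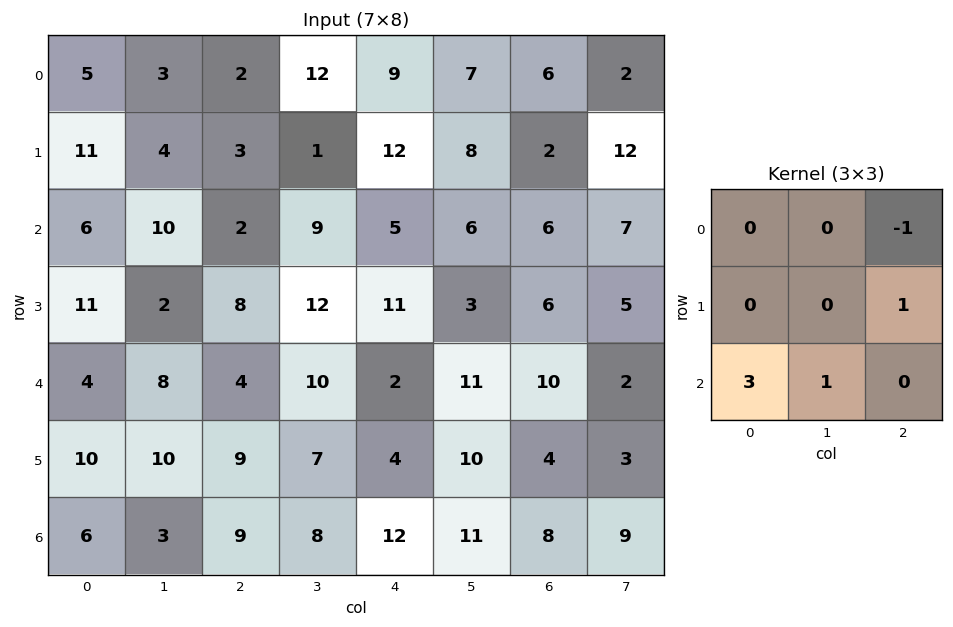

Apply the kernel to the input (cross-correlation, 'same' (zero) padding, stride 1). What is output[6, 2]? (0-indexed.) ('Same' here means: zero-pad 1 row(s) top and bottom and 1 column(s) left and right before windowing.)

The receptive field on the zero-padded input at this output position is [10 9 7 / 3 9 8 / 0 0 0]. Elementwise product with the kernel and sum: 7·-1 + 8·1 + 0·3 + 0·1.

1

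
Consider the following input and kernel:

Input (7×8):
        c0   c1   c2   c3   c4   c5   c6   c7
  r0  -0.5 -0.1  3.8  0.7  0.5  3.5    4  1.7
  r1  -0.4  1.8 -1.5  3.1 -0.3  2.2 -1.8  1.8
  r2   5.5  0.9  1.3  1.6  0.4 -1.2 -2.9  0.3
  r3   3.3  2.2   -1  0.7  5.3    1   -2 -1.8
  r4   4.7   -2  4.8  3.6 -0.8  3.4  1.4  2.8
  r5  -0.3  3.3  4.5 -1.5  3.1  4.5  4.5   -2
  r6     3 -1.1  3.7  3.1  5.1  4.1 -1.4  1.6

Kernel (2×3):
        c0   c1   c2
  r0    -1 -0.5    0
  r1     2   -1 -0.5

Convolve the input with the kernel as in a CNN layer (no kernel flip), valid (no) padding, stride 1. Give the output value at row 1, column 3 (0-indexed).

0.45

The receptive field on the input at this output position is [3.1 -0.3 2.2 / 1.6 0.4 -1.2]. Elementwise product with the kernel and sum: 3.1·-1 + -0.3·-0.5 + 1.6·2 + 0.4·-1 + -1.2·-0.5.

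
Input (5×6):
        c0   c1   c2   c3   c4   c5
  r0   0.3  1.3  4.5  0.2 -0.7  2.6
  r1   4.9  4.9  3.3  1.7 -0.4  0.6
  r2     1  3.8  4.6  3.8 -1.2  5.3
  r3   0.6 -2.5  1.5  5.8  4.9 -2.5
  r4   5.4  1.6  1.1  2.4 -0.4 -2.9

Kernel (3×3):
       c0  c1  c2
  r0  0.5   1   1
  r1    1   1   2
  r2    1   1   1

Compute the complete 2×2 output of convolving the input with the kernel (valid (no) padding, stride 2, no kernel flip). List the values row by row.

Output[0,0]: The receptive field on the input at this output position is [0.3 1.3 4.5 / 4.9 4.9 3.3 / 1 3.8 4.6]. Elementwise product with the kernel and sum: 0.3·0.5 + 1.3·1 + 4.5·1 + 4.9·1 + 4.9·1 + 3.3·2 + 1·1 + 3.8·1 + 4.6·1.
Output[0,1]: The receptive field on the input at this output position is [4.5 0.2 -0.7 / 3.3 1.7 -0.4 / 4.6 3.8 -1.2]. Elementwise product with the kernel and sum: 4.5·0.5 + 0.2·1 + -0.7·1 + 3.3·1 + 1.7·1 + -0.4·2 + 4.6·1 + 3.8·1 + -1.2·1.

31.75 13.15
18.1 25.1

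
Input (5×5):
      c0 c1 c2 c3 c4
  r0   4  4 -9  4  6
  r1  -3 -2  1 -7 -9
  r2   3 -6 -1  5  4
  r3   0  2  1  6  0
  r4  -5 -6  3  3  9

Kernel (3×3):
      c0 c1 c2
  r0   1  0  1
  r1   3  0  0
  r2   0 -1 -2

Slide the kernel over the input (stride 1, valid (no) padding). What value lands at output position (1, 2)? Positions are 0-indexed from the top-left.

The receptive field on the input at this output position is [1 -7 -9 / -1 5 4 / 1 6 0]. Elementwise product with the kernel and sum: 1·1 + -9·1 + -1·3 + 6·-1 + 0·-2.

-17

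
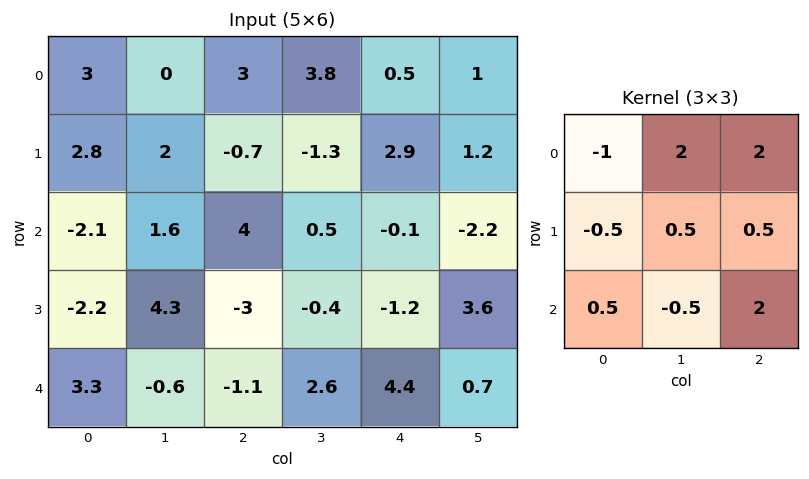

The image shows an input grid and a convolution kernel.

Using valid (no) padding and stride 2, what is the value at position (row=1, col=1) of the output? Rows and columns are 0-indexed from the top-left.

The receptive field on the input at this output position is [4 0.5 -0.1 / -3 -0.4 -1.2 / -1.1 2.6 4.4]. Elementwise product with the kernel and sum: 4·-1 + 0.5·2 + -0.1·2 + -3·-0.5 + -0.4·0.5 + -1.2·0.5 + -1.1·0.5 + 2.6·-0.5 + 4.4·2.

4.45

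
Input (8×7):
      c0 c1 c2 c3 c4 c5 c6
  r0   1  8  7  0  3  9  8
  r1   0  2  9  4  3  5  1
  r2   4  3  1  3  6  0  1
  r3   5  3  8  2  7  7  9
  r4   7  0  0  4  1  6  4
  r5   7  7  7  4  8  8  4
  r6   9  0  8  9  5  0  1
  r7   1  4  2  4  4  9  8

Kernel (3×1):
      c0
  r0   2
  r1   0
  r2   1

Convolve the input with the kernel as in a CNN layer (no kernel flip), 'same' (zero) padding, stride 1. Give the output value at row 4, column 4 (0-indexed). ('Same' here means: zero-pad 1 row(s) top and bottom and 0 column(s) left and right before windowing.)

22

The receptive field on the zero-padded input at this output position is [7 / 1 / 8]. Elementwise product with the kernel and sum: 7·2 + 8·1.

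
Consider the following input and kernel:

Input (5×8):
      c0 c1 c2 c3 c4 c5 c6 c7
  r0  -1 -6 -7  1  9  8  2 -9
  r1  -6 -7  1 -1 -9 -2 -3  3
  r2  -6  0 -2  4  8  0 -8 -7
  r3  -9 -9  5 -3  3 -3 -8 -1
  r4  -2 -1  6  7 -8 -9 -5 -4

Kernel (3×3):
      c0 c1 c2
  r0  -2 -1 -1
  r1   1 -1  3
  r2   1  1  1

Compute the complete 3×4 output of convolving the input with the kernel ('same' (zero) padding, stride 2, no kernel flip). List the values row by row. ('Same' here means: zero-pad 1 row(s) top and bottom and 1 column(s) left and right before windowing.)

-30 -3 4 -23
1 21 6 -21
17 30 -6 -1

Output[0,0]: The receptive field on the zero-padded input at this output position is [0 0 0 / 0 -1 -6 / 0 -6 -7]. Elementwise product with the kernel and sum: 0·-2 + 0·-1 + 0·-1 + 0·1 + -1·-1 + -6·3 + 0·1 + -6·1 + -7·1.
Output[0,1]: The receptive field on the zero-padded input at this output position is [0 0 0 / -6 -7 1 / -7 1 -1]. Elementwise product with the kernel and sum: 0·-2 + 0·-1 + 0·-1 + -6·1 + -7·-1 + 1·3 + -7·1 + 1·1 + -1·1.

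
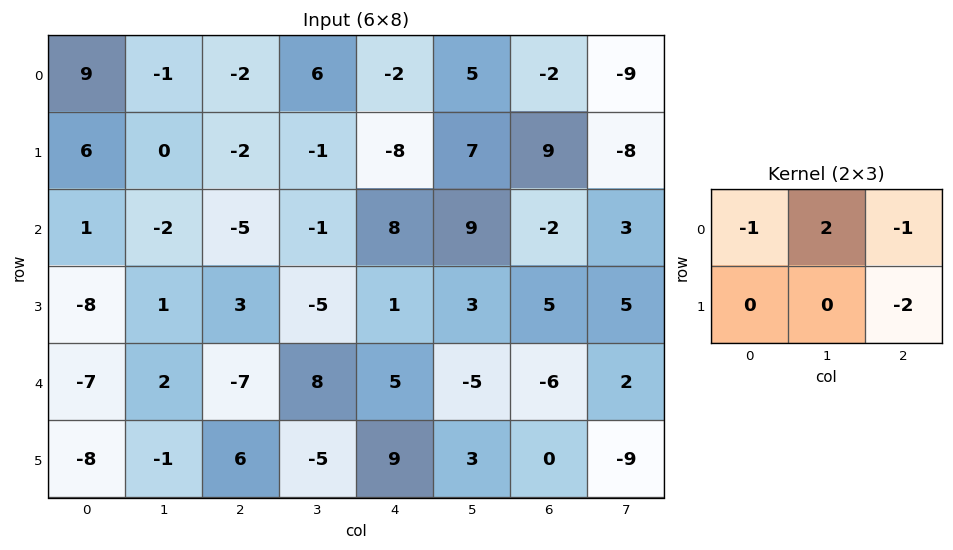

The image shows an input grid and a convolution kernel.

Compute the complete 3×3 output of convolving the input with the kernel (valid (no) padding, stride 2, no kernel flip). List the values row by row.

Output[0,0]: The receptive field on the input at this output position is [9 -1 -2 / 6 0 -2]. Elementwise product with the kernel and sum: 9·-1 + -1·2 + -2·-1 + -2·-2.

-5 32 -4
-6 -7 2
6 0 -9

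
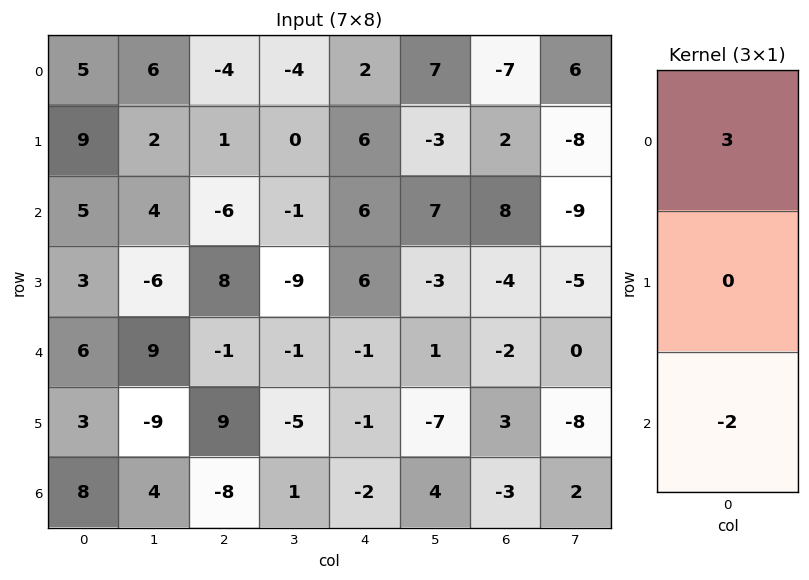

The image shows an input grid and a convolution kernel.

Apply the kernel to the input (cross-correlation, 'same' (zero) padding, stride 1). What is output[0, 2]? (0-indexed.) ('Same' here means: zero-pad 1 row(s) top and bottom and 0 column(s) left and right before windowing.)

-2

The receptive field on the zero-padded input at this output position is [0 / -4 / 1]. Elementwise product with the kernel and sum: 0·3 + 1·-2.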